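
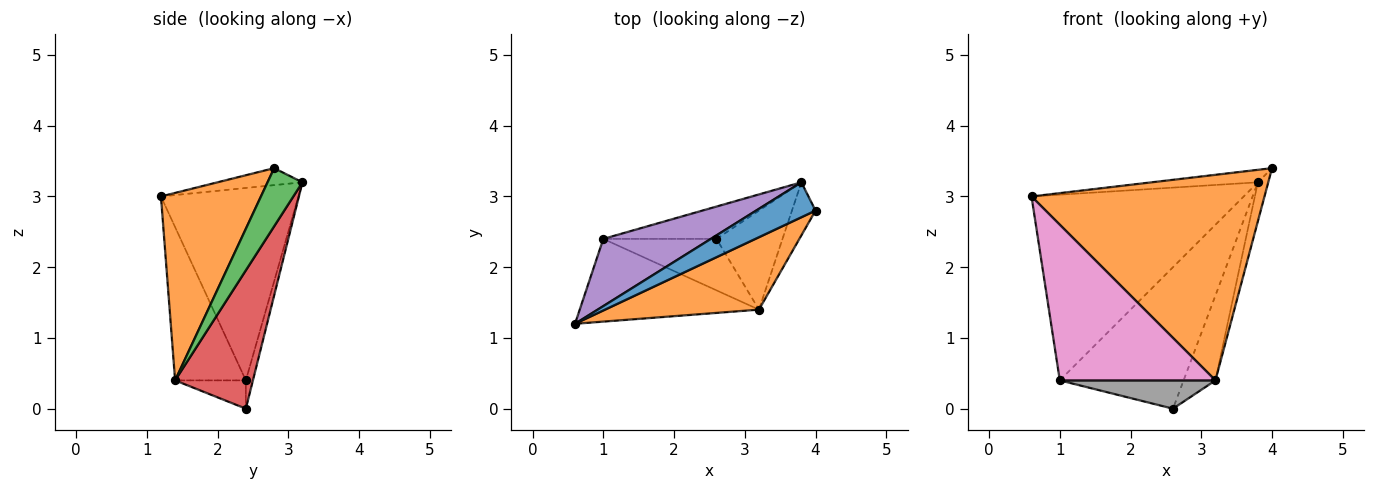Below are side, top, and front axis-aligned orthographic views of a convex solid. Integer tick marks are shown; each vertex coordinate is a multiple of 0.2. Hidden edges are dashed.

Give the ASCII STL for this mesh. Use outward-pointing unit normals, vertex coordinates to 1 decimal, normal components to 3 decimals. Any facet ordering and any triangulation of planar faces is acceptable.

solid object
 facet normal -0.260 0.325 0.909
  outer loop
   vertex 3.8 3.2 3.2
   vertex 0.6 1.2 3.0
   vertex 4.0 2.8 3.4
  endloop
 endfacet
 facet normal 0.375 -0.874 0.308
  outer loop
   vertex 3.2 1.4 0.4
   vertex 4.0 2.8 3.4
   vertex 0.6 1.2 3.0
  endloop
 endfacet
 facet normal 0.893 0.266 -0.362
  outer loop
   vertex 3.2 1.4 0.4
   vertex 3.8 3.2 3.2
   vertex 4.0 2.8 3.4
  endloop
 endfacet
 facet normal 0.847 0.346 -0.404
  outer loop
   vertex 3.2 1.4 0.4
   vertex 2.6 2.4 0.0
   vertex 3.8 3.2 3.2
  endloop
 endfacet
 facet normal -0.520 0.803 0.291
  outer loop
   vertex 1.0 2.4 0.4
   vertex 0.6 1.2 3.0
   vertex 3.8 3.2 3.2
  endloop
 endfacet
 facet normal -0.056 0.973 -0.222
  outer loop
   vertex 1.0 2.4 0.4
   vertex 3.8 3.2 3.2
   vertex 2.6 2.4 0.0
  endloop
 endfacet
 facet normal -0.372 -0.819 -0.436
  outer loop
   vertex 1.0 2.4 0.4
   vertex 3.2 1.4 0.4
   vertex 0.6 1.2 3.0
  endloop
 endfacet
 facet normal -0.214 -0.471 -0.856
  outer loop
   vertex 1.0 2.4 0.4
   vertex 2.6 2.4 0.0
   vertex 3.2 1.4 0.4
  endloop
 endfacet
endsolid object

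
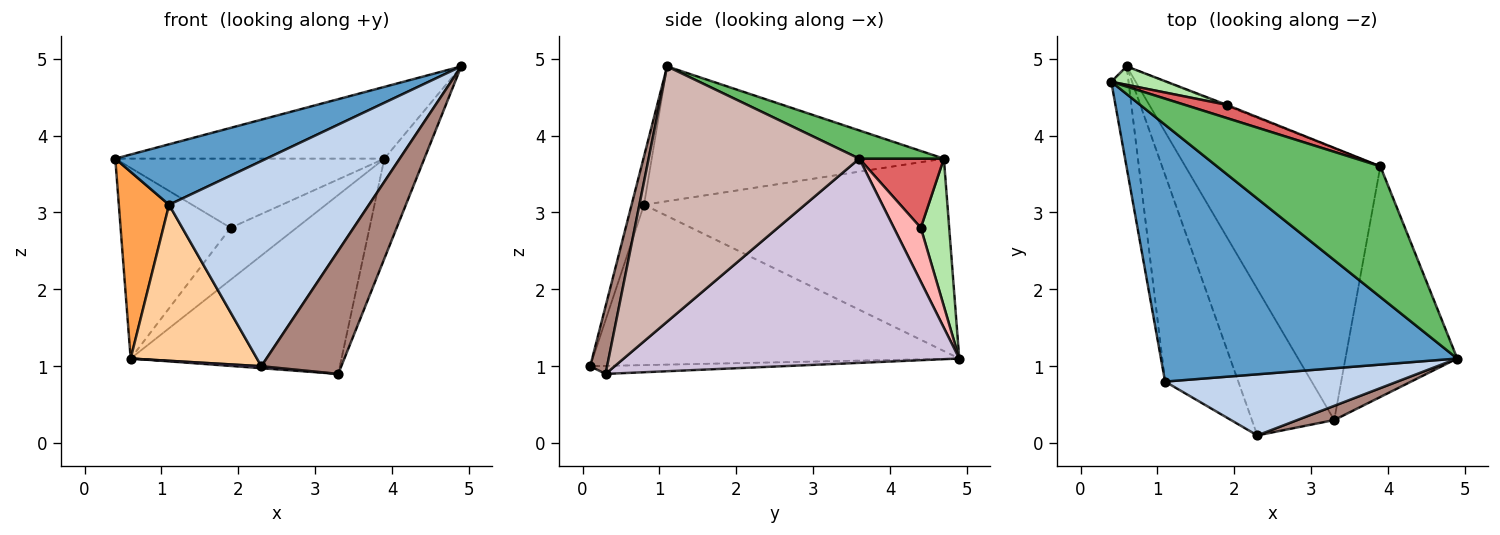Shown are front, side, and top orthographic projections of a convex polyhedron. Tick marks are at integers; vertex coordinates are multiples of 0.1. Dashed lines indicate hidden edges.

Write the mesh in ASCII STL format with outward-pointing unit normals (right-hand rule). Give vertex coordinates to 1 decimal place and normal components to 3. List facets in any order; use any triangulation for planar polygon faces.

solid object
 facet normal -0.405 -0.210 0.890
  outer loop
   vertex 1.1 0.8 3.1
   vertex 4.9 1.1 4.9
   vertex 0.4 4.7 3.7
  endloop
 endfacet
 facet normal -0.059 -0.957 0.285
  outer loop
   vertex 1.1 0.8 3.1
   vertex 2.3 0.1 1.0
   vertex 4.9 1.1 4.9
  endloop
 endfacet
 facet normal -0.983 -0.163 -0.088
  outer loop
   vertex 1.1 0.8 3.1
   vertex 0.4 4.7 3.7
   vertex 0.6 4.9 1.1
  endloop
 endfacet
 facet normal -0.868 -0.299 -0.396
  outer loop
   vertex 1.1 0.8 3.1
   vertex 0.6 4.9 1.1
   vertex 2.3 0.1 1.0
  endloop
 endfacet
 facet normal 0.150 0.476 0.867
  outer loop
   vertex 3.9 3.6 3.7
   vertex 0.4 4.7 3.7
   vertex 4.9 1.1 4.9
  endloop
 endfacet
 facet normal 0.249 0.964 0.093
  outer loop
   vertex 1.9 4.4 2.8
   vertex 0.6 4.9 1.1
   vertex 0.4 4.7 3.7
  endloop
 endfacet
 facet normal 0.295 0.939 0.179
  outer loop
   vertex 1.9 4.4 2.8
   vertex 0.4 4.7 3.7
   vertex 3.9 3.6 3.7
  endloop
 endfacet
 facet normal 0.378 0.926 -0.017
  outer loop
   vertex 1.9 4.4 2.8
   vertex 3.9 3.6 3.7
   vertex 0.6 4.9 1.1
  endloop
 endfacet
 facet normal -0.097 -0.014 -0.995
  outer loop
   vertex 3.3 0.3 0.9
   vertex 2.3 0.1 1.0
   vertex 0.6 4.9 1.1
  endloop
 endfacet
 facet normal 0.658 0.414 -0.629
  outer loop
   vertex 3.3 0.3 0.9
   vertex 0.6 4.9 1.1
   vertex 3.9 3.6 3.7
  endloop
 endfacet
 facet normal 0.206 -0.972 0.112
  outer loop
   vertex 3.3 0.3 0.9
   vertex 4.9 1.1 4.9
   vertex 2.3 0.1 1.0
  endloop
 endfacet
 facet normal 0.902 0.171 -0.395
  outer loop
   vertex 3.3 0.3 0.9
   vertex 3.9 3.6 3.7
   vertex 4.9 1.1 4.9
  endloop
 endfacet
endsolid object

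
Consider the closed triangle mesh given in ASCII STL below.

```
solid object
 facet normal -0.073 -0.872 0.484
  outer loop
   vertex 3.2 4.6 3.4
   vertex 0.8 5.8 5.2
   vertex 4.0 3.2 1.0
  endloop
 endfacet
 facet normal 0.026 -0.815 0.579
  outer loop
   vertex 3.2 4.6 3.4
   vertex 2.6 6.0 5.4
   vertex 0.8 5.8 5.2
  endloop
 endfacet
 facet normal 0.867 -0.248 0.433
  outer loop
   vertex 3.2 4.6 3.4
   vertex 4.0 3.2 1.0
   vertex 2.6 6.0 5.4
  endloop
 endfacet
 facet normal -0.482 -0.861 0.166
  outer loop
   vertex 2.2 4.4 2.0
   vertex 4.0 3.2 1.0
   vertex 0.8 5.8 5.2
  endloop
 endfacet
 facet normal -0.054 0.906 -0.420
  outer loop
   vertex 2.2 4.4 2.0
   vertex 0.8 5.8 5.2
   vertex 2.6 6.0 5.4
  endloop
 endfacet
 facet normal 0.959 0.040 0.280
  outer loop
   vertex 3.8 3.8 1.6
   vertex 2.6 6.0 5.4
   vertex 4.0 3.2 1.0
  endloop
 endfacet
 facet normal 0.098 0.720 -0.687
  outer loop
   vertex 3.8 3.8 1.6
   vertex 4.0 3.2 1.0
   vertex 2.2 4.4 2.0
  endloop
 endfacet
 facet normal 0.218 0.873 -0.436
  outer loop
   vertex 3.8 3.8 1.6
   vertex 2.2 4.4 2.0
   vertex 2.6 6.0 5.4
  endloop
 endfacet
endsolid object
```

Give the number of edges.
12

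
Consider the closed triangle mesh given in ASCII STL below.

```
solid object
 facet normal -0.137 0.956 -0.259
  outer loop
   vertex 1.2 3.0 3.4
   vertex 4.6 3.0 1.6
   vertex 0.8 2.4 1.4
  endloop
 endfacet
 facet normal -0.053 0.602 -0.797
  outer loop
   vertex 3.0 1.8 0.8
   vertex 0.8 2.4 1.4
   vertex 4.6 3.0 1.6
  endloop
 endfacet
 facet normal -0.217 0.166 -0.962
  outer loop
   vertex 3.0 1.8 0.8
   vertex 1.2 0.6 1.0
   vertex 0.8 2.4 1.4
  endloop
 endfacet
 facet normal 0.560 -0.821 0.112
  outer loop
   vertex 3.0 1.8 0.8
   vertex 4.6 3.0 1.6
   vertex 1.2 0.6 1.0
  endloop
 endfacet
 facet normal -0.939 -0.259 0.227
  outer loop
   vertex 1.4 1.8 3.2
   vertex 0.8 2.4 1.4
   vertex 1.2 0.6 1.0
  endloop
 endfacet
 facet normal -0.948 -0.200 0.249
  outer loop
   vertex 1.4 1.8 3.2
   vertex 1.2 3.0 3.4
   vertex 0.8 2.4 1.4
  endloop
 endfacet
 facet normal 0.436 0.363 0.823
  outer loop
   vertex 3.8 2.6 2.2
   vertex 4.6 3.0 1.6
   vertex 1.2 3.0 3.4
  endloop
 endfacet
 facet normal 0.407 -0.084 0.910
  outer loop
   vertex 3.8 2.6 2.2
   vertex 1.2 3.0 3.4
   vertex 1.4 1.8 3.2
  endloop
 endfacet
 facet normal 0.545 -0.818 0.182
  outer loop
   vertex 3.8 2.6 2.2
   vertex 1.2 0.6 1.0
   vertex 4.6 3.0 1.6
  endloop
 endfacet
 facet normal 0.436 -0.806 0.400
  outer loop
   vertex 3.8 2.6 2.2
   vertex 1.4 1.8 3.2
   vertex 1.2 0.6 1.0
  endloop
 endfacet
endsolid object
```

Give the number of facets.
10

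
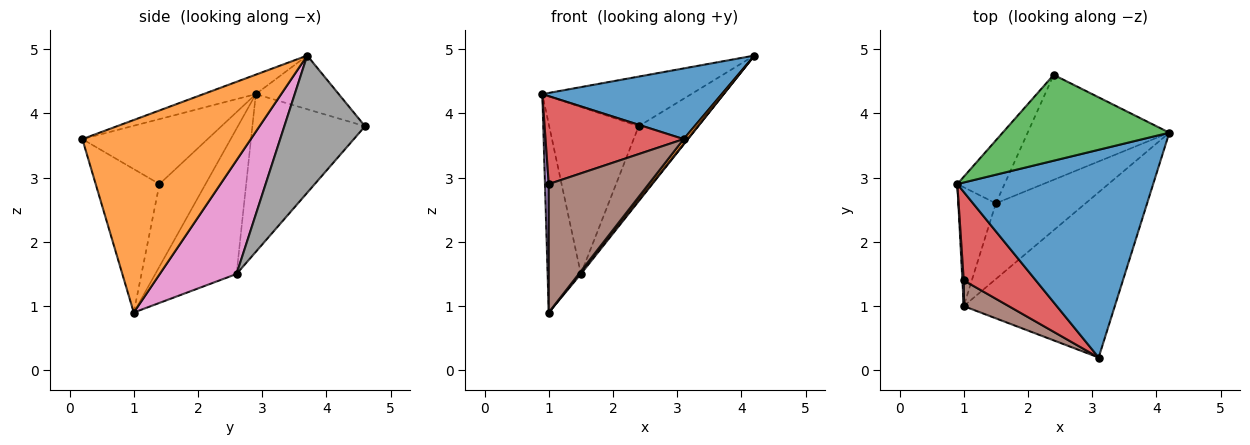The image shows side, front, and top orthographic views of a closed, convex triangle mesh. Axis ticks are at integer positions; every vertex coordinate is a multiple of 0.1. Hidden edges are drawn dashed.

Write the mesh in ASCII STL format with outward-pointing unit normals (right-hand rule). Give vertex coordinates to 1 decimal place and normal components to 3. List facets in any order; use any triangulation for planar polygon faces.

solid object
 facet normal -0.094 -0.321 0.943
  outer loop
   vertex 3.1 0.2 3.6
   vertex 4.2 3.7 4.9
   vertex 0.9 2.9 4.3
  endloop
 endfacet
 facet normal 0.787 -0.018 -0.617
  outer loop
   vertex 1.0 1.0 0.9
   vertex 4.2 3.7 4.9
   vertex 3.1 0.2 3.6
  endloop
 endfacet
 facet normal -0.269 0.482 0.834
  outer loop
   vertex 2.4 4.6 3.8
   vertex 0.9 2.9 4.3
   vertex 4.2 3.7 4.9
  endloop
 endfacet
 facet normal -0.539 -0.594 0.598
  outer loop
   vertex 1.0 1.4 2.9
   vertex 3.1 0.2 3.6
   vertex 0.9 2.9 4.3
  endloop
 endfacet
 facet normal -0.997 -0.082 0.016
  outer loop
   vertex 1.0 1.4 2.9
   vertex 0.9 2.9 4.3
   vertex 1.0 1.0 0.9
  endloop
 endfacet
 facet normal -0.530 -0.831 0.166
  outer loop
   vertex 1.0 1.4 2.9
   vertex 1.0 1.0 0.9
   vertex 3.1 0.2 3.6
  endloop
 endfacet
 facet normal 0.785 -0.013 -0.619
  outer loop
   vertex 1.5 2.6 1.5
   vertex 4.2 3.7 4.9
   vertex 1.0 1.0 0.9
  endloop
 endfacet
 facet normal 0.619 0.457 -0.639
  outer loop
   vertex 1.5 2.6 1.5
   vertex 2.4 4.6 3.8
   vertex 4.2 3.7 4.9
  endloop
 endfacet
 facet normal -0.900 0.368 -0.232
  outer loop
   vertex 1.5 2.6 1.5
   vertex 1.0 1.0 0.9
   vertex 0.9 2.9 4.3
  endloop
 endfacet
 facet normal -0.762 0.606 -0.228
  outer loop
   vertex 1.5 2.6 1.5
   vertex 0.9 2.9 4.3
   vertex 2.4 4.6 3.8
  endloop
 endfacet
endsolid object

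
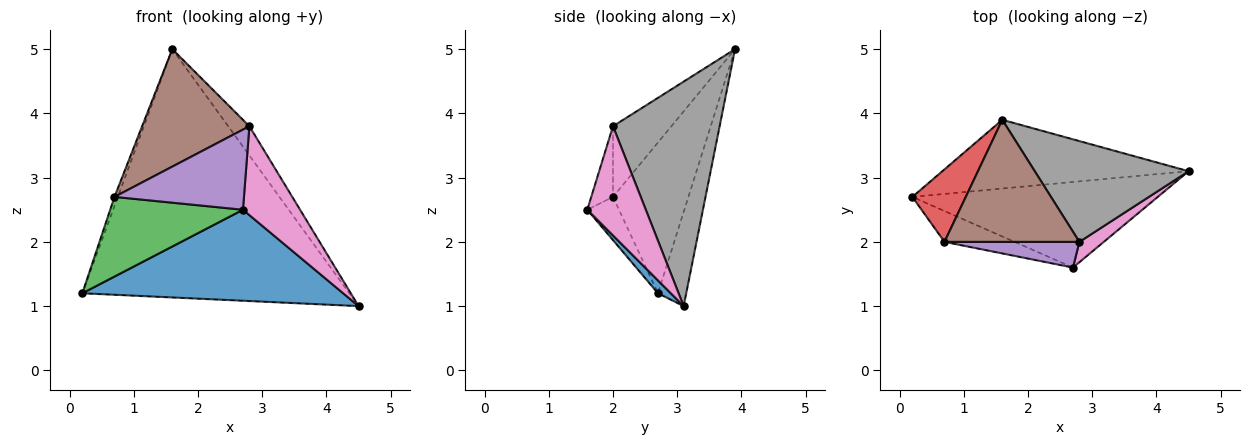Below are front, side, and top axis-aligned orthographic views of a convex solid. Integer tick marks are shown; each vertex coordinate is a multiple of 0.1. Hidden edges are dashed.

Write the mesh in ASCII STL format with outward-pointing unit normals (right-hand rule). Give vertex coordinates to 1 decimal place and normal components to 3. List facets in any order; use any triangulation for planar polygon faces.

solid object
 facet normal 0.036 -0.728 -0.685
  outer loop
   vertex 2.7 1.6 2.5
   vertex 0.2 2.7 1.2
   vertex 4.5 3.1 1.0
  endloop
 endfacet
 facet normal -0.102 0.959 -0.265
  outer loop
   vertex 1.6 3.9 5.0
   vertex 4.5 3.1 1.0
   vertex 0.2 2.7 1.2
  endloop
 endfacet
 facet normal -0.217 -0.910 -0.352
  outer loop
   vertex 0.7 2.0 2.7
   vertex 0.2 2.7 1.2
   vertex 2.7 1.6 2.5
  endloop
 endfacet
 facet normal -0.942 0.042 0.334
  outer loop
   vertex 0.7 2.0 2.7
   vertex 1.6 3.9 5.0
   vertex 0.2 2.7 1.2
  endloop
 endfacet
 facet normal -0.158 -0.940 0.301
  outer loop
   vertex 2.8 2.0 3.8
   vertex 0.7 2.0 2.7
   vertex 2.7 1.6 2.5
  endloop
 endfacet
 facet normal -0.353 -0.649 0.674
  outer loop
   vertex 2.8 2.0 3.8
   vertex 1.6 3.9 5.0
   vertex 0.7 2.0 2.7
  endloop
 endfacet
 facet normal 0.706 -0.690 0.158
  outer loop
   vertex 2.8 2.0 3.8
   vertex 2.7 1.6 2.5
   vertex 4.5 3.1 1.0
  endloop
 endfacet
 facet normal 0.814 0.162 0.558
  outer loop
   vertex 2.8 2.0 3.8
   vertex 4.5 3.1 1.0
   vertex 1.6 3.9 5.0
  endloop
 endfacet
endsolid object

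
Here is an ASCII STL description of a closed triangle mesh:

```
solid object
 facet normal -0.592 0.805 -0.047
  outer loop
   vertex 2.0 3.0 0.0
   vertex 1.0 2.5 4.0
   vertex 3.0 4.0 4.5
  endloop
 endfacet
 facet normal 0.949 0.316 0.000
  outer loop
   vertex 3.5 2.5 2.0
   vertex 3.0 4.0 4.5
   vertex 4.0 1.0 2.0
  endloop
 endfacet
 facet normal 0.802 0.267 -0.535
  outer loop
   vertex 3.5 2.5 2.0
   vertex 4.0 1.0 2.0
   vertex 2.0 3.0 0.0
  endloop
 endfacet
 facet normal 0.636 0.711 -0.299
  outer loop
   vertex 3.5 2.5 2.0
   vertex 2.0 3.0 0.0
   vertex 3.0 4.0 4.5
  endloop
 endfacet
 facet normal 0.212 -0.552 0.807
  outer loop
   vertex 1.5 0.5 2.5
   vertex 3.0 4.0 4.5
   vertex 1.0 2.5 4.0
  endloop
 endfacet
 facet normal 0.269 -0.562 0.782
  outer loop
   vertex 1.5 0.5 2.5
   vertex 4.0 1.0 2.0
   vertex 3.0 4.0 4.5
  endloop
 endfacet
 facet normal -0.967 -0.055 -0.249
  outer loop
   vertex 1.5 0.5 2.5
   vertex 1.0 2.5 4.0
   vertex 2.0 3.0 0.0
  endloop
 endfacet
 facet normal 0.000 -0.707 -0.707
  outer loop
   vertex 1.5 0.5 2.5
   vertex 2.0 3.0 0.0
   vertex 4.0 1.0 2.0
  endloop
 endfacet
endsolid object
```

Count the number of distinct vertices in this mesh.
6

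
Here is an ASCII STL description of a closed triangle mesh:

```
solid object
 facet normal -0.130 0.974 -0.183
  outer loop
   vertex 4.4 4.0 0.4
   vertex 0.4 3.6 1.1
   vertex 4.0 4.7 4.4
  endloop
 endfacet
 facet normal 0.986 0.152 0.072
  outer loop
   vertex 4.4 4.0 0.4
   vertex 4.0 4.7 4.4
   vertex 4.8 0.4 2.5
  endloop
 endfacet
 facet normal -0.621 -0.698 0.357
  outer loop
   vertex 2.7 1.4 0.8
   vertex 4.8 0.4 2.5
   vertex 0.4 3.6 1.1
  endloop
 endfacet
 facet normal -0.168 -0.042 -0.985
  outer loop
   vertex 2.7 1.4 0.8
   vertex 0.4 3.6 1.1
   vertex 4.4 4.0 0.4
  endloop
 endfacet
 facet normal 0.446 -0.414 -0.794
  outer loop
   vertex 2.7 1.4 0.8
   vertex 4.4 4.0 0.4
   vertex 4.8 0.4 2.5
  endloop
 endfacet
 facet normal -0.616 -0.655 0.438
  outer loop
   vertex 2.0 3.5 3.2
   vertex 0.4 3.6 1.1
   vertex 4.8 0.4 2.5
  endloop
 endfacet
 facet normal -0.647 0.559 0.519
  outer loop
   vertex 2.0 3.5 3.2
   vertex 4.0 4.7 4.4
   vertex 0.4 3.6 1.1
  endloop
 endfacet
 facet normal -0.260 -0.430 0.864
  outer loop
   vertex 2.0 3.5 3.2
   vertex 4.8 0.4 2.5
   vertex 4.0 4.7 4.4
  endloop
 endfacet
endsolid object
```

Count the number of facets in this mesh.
8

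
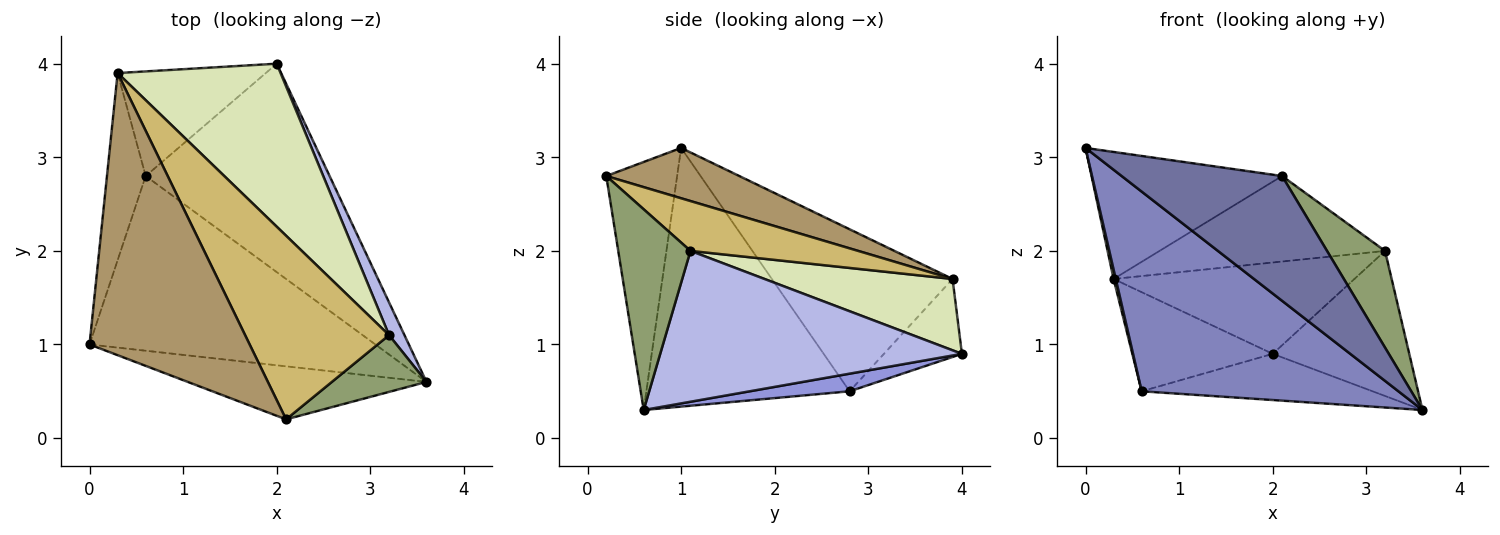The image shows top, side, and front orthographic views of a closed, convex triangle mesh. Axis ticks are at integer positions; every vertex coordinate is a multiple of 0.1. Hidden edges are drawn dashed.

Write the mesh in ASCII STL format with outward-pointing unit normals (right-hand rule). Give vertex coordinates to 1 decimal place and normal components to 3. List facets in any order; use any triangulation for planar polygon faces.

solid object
 facet normal -0.377 -0.853 -0.362
  outer loop
   vertex 2.1 0.2 2.8
   vertex 0.0 1.0 3.1
   vertex 3.6 0.6 0.3
  endloop
 endfacet
 facet normal -0.512 -0.647 -0.566
  outer loop
   vertex 0.6 2.8 0.5
   vertex 3.6 0.6 0.3
   vertex 0.0 1.0 3.1
  endloop
 endfacet
 facet normal 0.093 0.215 -0.972
  outer loop
   vertex 0.6 2.8 0.5
   vertex 2.0 4.0 0.9
   vertex 3.6 0.6 0.3
  endloop
 endfacet
 facet normal 0.907 0.411 0.093
  outer loop
   vertex 3.2 1.1 2.0
   vertex 3.6 0.6 0.3
   vertex 2.0 4.0 0.9
  endloop
 endfacet
 facet normal 0.732 -0.588 0.345
  outer loop
   vertex 3.2 1.1 2.0
   vertex 2.1 0.2 2.8
   vertex 3.6 0.6 0.3
  endloop
 endfacet
 facet normal -0.973 -0.012 -0.232
  outer loop
   vertex 0.3 3.9 1.7
   vertex 0.6 2.8 0.5
   vertex 0.0 1.0 3.1
  endloop
 endfacet
 facet normal -0.357 0.642 -0.678
  outer loop
   vertex 0.3 3.9 1.7
   vertex 2.0 4.0 0.9
   vertex 0.6 2.8 0.5
  endloop
 endfacet
 facet normal 0.357 0.457 0.815
  outer loop
   vertex 0.3 3.9 1.7
   vertex 3.2 1.1 2.0
   vertex 2.0 4.0 0.9
  endloop
 endfacet
 facet normal 0.276 0.395 0.877
  outer loop
   vertex 0.3 3.9 1.7
   vertex 0.0 1.0 3.1
   vertex 2.1 0.2 2.8
  endloop
 endfacet
 facet normal 0.299 0.403 0.865
  outer loop
   vertex 0.3 3.9 1.7
   vertex 2.1 0.2 2.8
   vertex 3.2 1.1 2.0
  endloop
 endfacet
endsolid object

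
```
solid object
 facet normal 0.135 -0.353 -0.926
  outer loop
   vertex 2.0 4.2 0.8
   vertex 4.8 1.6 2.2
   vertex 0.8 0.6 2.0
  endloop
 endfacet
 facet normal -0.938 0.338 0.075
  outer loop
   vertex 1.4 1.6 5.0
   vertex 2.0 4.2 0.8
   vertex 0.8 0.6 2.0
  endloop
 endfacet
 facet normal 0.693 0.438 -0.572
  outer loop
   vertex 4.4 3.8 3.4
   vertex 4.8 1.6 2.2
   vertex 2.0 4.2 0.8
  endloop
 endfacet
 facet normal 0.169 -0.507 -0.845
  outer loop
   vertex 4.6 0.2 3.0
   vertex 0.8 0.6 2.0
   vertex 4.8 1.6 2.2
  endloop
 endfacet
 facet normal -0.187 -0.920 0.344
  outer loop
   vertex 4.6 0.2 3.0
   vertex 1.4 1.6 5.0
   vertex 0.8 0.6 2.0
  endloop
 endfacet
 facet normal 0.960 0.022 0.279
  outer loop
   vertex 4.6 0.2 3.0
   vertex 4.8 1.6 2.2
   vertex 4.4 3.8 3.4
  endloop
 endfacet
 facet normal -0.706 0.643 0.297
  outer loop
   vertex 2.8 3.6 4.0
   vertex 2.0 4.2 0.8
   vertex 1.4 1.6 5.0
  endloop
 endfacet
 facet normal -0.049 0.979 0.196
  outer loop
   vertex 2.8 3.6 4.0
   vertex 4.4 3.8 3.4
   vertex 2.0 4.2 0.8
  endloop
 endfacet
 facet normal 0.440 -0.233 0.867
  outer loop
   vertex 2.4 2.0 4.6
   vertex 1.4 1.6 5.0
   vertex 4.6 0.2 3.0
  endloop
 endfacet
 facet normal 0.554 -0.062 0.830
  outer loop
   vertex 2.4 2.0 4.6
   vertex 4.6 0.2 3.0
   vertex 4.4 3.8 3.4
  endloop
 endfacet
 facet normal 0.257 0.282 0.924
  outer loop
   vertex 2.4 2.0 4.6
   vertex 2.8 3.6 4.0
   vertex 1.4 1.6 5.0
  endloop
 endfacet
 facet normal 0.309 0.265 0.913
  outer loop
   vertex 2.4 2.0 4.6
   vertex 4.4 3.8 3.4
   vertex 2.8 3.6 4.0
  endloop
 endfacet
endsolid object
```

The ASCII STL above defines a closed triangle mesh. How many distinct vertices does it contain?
8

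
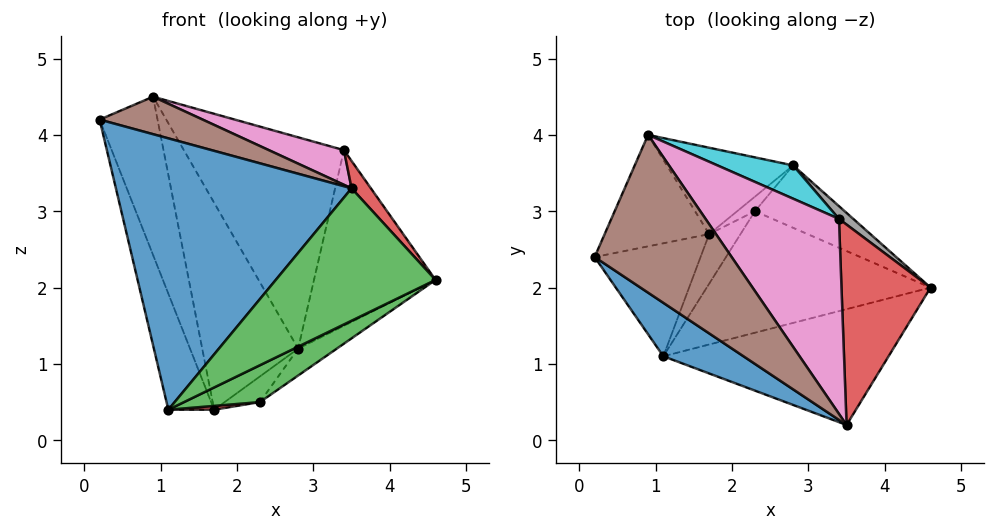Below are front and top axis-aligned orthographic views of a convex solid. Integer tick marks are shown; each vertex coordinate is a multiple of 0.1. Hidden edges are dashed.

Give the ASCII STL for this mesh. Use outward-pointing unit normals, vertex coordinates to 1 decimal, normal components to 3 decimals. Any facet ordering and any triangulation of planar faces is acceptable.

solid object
 facet normal -0.515 -0.841 0.166
  outer loop
   vertex 1.1 1.1 0.4
   vertex 3.5 0.2 3.3
   vertex 0.2 2.4 4.2
  endloop
 endfacet
 facet normal -0.886 0.332 -0.323
  outer loop
   vertex 1.1 1.1 0.4
   vertex 0.2 2.4 4.2
   vertex 1.7 2.7 0.4
  endloop
 endfacet
 facet normal 0.457 -0.670 -0.586
  outer loop
   vertex 1.1 1.1 0.4
   vertex 4.6 2.0 2.1
   vertex 3.5 0.2 3.3
  endloop
 endfacet
 facet normal 0.793 -0.082 0.603
  outer loop
   vertex 3.4 2.9 3.8
   vertex 3.5 0.2 3.3
   vertex 4.6 2.0 2.1
  endloop
 endfacet
 facet normal -0.851 0.429 -0.302
  outer loop
   vertex 0.9 4.0 4.5
   vertex 1.7 2.7 0.4
   vertex 0.2 2.4 4.2
  endloop
 endfacet
 facet normal 0.111 -0.230 0.967
  outer loop
   vertex 0.9 4.0 4.5
   vertex 0.2 2.4 4.2
   vertex 3.5 0.2 3.3
  endloop
 endfacet
 facet normal 0.195 -0.172 0.966
  outer loop
   vertex 0.9 4.0 4.5
   vertex 3.5 0.2 3.3
   vertex 3.4 2.9 3.8
  endloop
 endfacet
 facet normal 0.648 0.760 0.055
  outer loop
   vertex 2.8 3.6 1.2
   vertex 3.4 2.9 3.8
   vertex 4.6 2.0 2.1
  endloop
 endfacet
 facet normal -0.429 0.834 -0.348
  outer loop
   vertex 2.8 3.6 1.2
   vertex 1.7 2.7 0.4
   vertex 0.9 4.0 4.5
  endloop
 endfacet
 facet normal 0.431 0.891 0.140
  outer loop
   vertex 2.8 3.6 1.2
   vertex 0.9 4.0 4.5
   vertex 3.4 2.9 3.8
  endloop
 endfacet
 facet normal 0.630 0.307 -0.713
  outer loop
   vertex 2.3 3.0 0.5
   vertex 2.8 3.6 1.2
   vertex 4.6 2.0 2.1
  endloop
 endfacet
 facet normal -0.333 0.820 -0.466
  outer loop
   vertex 2.3 3.0 0.5
   vertex 1.7 2.7 0.4
   vertex 2.8 3.6 1.2
  endloop
 endfacet
 facet normal 0.475 -0.256 -0.842
  outer loop
   vertex 2.3 3.0 0.5
   vertex 4.6 2.0 2.1
   vertex 1.1 1.1 0.4
  endloop
 endfacet
 facet normal 0.200 -0.075 -0.977
  outer loop
   vertex 2.3 3.0 0.5
   vertex 1.1 1.1 0.4
   vertex 1.7 2.7 0.4
  endloop
 endfacet
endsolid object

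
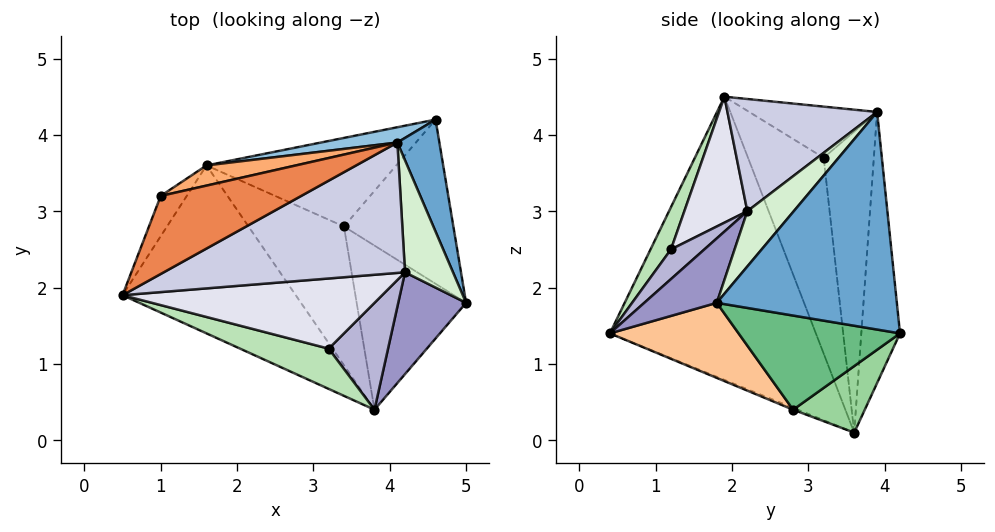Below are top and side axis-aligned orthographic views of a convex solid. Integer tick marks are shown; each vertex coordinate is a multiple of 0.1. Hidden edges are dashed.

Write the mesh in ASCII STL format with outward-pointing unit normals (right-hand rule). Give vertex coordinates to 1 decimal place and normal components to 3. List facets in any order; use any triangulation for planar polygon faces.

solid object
 facet normal 0.964 0.192 0.186
  outer loop
   vertex 4.1 3.9 4.3
   vertex 5.0 1.8 1.8
   vertex 4.6 4.2 1.4
  endloop
 endfacet
 facet normal -0.222 0.973 0.062
  outer loop
   vertex 4.1 3.9 4.3
   vertex 4.6 4.2 1.4
   vertex 1.6 3.6 0.1
  endloop
 endfacet
 facet normal -0.667 -0.624 -0.408
  outer loop
   vertex 3.8 0.4 1.4
   vertex 0.5 1.9 4.5
   vertex 1.6 3.6 0.1
  endloop
 endfacet
 facet normal -0.949 0.287 -0.126
  outer loop
   vertex 1.0 3.2 3.7
   vertex 1.6 3.6 0.1
   vertex 0.5 1.9 4.5
  endloop
 endfacet
 facet normal -0.279 0.579 0.766
  outer loop
   vertex 1.0 3.2 3.7
   vertex 0.5 1.9 4.5
   vertex 4.1 3.9 4.3
  endloop
 endfacet
 facet normal -0.232 0.970 0.069
  outer loop
   vertex 1.0 3.2 3.7
   vertex 4.1 3.9 4.3
   vertex 1.6 3.6 0.1
  endloop
 endfacet
 facet normal 0.549 -0.242 -0.800
  outer loop
   vertex 3.4 2.8 0.4
   vertex 5.0 1.8 1.8
   vertex 3.8 0.4 1.4
  endloop
 endfacet
 facet normal -0.018 -0.387 -0.922
  outer loop
   vertex 3.4 2.8 0.4
   vertex 3.8 0.4 1.4
   vertex 1.6 3.6 0.1
  endloop
 endfacet
 facet normal 0.652 -0.018 -0.758
  outer loop
   vertex 3.4 2.8 0.4
   vertex 4.6 4.2 1.4
   vertex 5.0 1.8 1.8
  endloop
 endfacet
 facet normal 0.308 0.364 -0.879
  outer loop
   vertex 3.4 2.8 0.4
   vertex 1.6 3.6 0.1
   vertex 4.6 4.2 1.4
  endloop
 endfacet
 facet normal 0.317 -0.676 0.665
  outer loop
   vertex 3.2 1.2 2.5
   vertex 0.5 1.9 4.5
   vertex 3.8 0.4 1.4
  endloop
 endfacet
 facet normal 0.687 -0.416 0.596
  outer loop
   vertex 4.2 2.2 3.0
   vertex 5.0 1.8 1.8
   vertex 4.1 3.9 4.3
  endloop
 endfacet
 facet normal 0.538 -0.624 0.567
  outer loop
   vertex 4.2 2.2 3.0
   vertex 3.8 0.4 1.4
   vertex 5.0 1.8 1.8
  endloop
 endfacet
 facet normal 0.333 -0.667 0.667
  outer loop
   vertex 4.2 2.2 3.0
   vertex 3.2 1.2 2.5
   vertex 3.8 0.4 1.4
  endloop
 endfacet
 facet normal 0.351 -0.556 0.754
  outer loop
   vertex 4.2 2.2 3.0
   vertex 4.1 3.9 4.3
   vertex 0.5 1.9 4.5
  endloop
 endfacet
 facet normal 0.327 -0.663 0.673
  outer loop
   vertex 4.2 2.2 3.0
   vertex 0.5 1.9 4.5
   vertex 3.2 1.2 2.5
  endloop
 endfacet
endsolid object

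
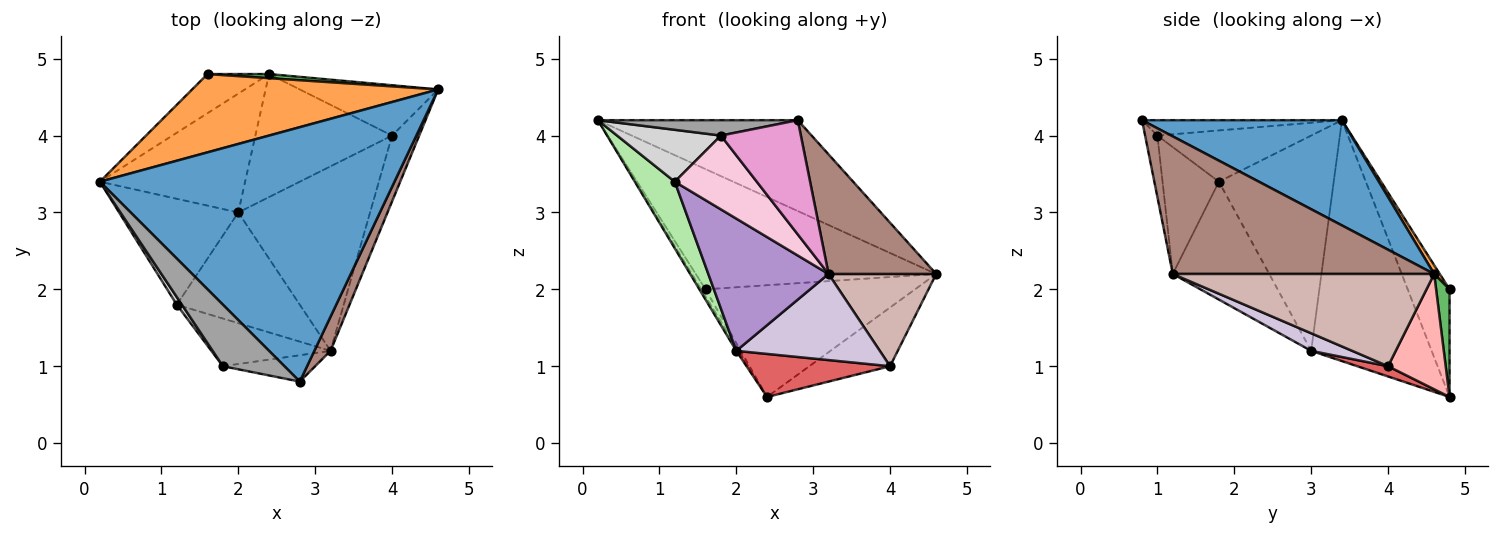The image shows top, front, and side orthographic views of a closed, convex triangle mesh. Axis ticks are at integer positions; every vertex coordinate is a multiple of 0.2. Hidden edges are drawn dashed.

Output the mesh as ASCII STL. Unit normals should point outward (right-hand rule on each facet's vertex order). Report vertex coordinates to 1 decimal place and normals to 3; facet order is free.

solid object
 facet normal 0.319 0.319 0.893
  outer loop
   vertex 2.8 0.8 4.2
   vertex 4.6 4.6 2.2
   vertex 0.2 3.4 4.2
  endloop
 endfacet
 facet normal -0.856 0.018 -0.516
  outer loop
   vertex 2.0 3.0 1.2
   vertex 0.2 3.4 4.2
   vertex 2.4 4.8 0.6
  endloop
 endfacet
 facet normal 0.019 0.838 0.546
  outer loop
   vertex 1.6 4.8 2.0
   vertex 0.2 3.4 4.2
   vertex 4.6 4.6 2.2
  endloop
 endfacet
 facet normal -0.865 0.088 -0.494
  outer loop
   vertex 1.6 4.8 2.0
   vertex 2.4 4.8 0.6
   vertex 0.2 3.4 4.2
  endloop
 endfacet
 facet normal 0.064 0.997 0.037
  outer loop
   vertex 1.6 4.8 2.0
   vertex 4.6 4.6 2.2
   vertex 2.4 4.8 0.6
  endloop
 endfacet
 facet normal -0.837 -0.291 -0.463
  outer loop
   vertex 1.2 1.8 3.4
   vertex 0.2 3.4 4.2
   vertex 2.0 3.0 1.2
  endloop
 endfacet
 facet normal 0.071 -0.330 -0.942
  outer loop
   vertex 4.0 4.0 1.0
   vertex 2.0 3.0 1.2
   vertex 2.4 4.8 0.6
  endloop
 endfacet
 facet normal 0.477 0.667 -0.572
  outer loop
   vertex 4.0 4.0 1.0
   vertex 2.4 4.8 0.6
   vertex 4.6 4.6 2.2
  endloop
 endfacet
 facet normal -0.524 -0.653 -0.547
  outer loop
   vertex 3.2 1.2 2.2
   vertex 1.2 1.8 3.4
   vertex 2.0 3.0 1.2
  endloop
 endfacet
 facet normal 0.120 -0.420 -0.900
  outer loop
   vertex 3.2 1.2 2.2
   vertex 2.0 3.0 1.2
   vertex 4.0 4.0 1.0
  endloop
 endfacet
 facet normal 0.919 -0.379 0.108
  outer loop
   vertex 3.2 1.2 2.2
   vertex 4.6 4.6 2.2
   vertex 2.8 0.8 4.2
  endloop
 endfacet
 facet normal 0.892 -0.367 -0.262
  outer loop
   vertex 3.2 1.2 2.2
   vertex 4.0 4.0 1.0
   vertex 4.6 4.6 2.2
  endloop
 endfacet
 facet normal -0.148 -0.964 -0.222
  outer loop
   vertex 1.8 1.0 4.0
   vertex 3.2 1.2 2.2
   vertex 2.8 0.8 4.2
  endloop
 endfacet
 facet normal -0.500 -0.727 -0.470
  outer loop
   vertex 1.8 1.0 4.0
   vertex 1.2 1.8 3.4
   vertex 3.2 1.2 2.2
  endloop
 endfacet
 facet normal -0.236 -0.236 0.943
  outer loop
   vertex 1.8 1.0 4.0
   vertex 2.8 0.8 4.2
   vertex 0.2 3.4 4.2
  endloop
 endfacet
 facet normal -0.826 -0.558 0.083
  outer loop
   vertex 1.8 1.0 4.0
   vertex 0.2 3.4 4.2
   vertex 1.2 1.8 3.4
  endloop
 endfacet
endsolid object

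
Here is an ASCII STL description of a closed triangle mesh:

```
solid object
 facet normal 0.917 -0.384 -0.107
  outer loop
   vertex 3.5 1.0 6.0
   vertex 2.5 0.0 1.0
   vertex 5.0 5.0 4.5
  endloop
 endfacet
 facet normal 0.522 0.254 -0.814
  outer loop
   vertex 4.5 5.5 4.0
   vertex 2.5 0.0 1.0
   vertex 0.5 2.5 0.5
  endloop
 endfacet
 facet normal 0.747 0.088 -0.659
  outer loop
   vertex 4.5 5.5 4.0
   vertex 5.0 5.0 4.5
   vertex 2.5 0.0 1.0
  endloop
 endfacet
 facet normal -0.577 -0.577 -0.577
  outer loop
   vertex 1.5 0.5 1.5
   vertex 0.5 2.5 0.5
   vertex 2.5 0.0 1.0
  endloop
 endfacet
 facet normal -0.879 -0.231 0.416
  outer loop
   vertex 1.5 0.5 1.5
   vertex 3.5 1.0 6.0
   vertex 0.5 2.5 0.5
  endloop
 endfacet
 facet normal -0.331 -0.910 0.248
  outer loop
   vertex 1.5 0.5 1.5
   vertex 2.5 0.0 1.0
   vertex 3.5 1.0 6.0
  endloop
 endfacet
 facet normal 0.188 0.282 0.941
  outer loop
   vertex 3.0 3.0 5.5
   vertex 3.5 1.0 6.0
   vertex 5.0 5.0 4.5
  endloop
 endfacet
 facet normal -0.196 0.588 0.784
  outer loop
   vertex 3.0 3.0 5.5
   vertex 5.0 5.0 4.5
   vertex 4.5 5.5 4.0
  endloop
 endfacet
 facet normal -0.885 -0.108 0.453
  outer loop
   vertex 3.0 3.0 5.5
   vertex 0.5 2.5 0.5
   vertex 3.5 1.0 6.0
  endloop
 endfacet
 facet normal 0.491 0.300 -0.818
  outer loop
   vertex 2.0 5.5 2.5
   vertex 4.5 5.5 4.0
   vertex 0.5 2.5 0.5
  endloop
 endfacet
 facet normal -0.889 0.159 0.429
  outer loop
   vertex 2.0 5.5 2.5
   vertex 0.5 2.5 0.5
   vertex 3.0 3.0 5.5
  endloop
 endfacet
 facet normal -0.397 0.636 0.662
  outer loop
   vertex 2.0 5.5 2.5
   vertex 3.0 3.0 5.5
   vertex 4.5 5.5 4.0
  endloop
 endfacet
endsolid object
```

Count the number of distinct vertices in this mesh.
8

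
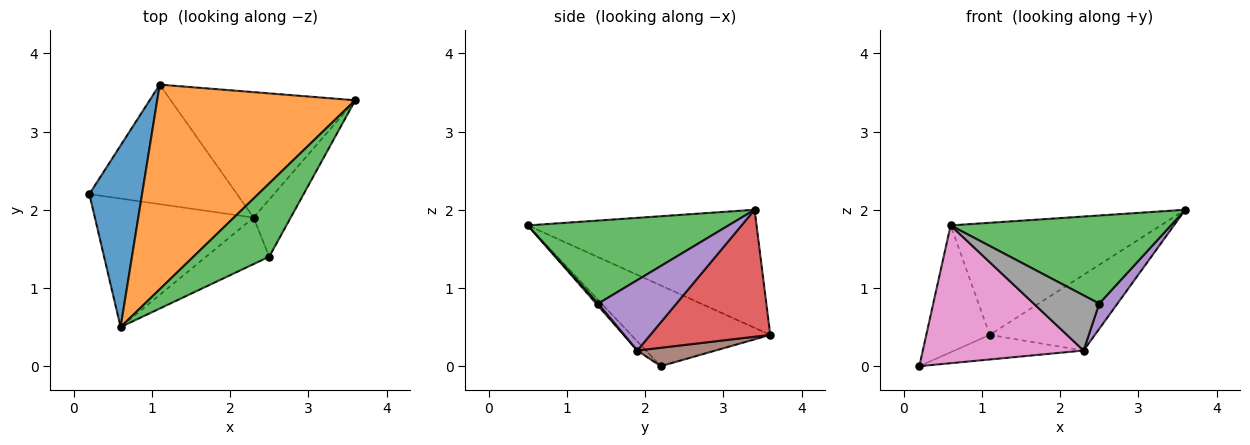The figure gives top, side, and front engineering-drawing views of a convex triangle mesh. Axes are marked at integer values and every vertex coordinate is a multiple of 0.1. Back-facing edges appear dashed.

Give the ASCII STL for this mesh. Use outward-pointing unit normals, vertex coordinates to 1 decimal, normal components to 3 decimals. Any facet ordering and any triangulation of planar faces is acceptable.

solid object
 facet normal -0.782 0.357 0.511
  outer loop
   vertex 1.1 3.6 0.4
   vertex 0.2 2.2 0.0
   vertex 0.6 0.5 1.8
  endloop
 endfacet
 facet normal -0.463 0.426 0.777
  outer loop
   vertex 1.1 3.6 0.4
   vertex 0.6 0.5 1.8
   vertex 3.6 3.4 2.0
  endloop
 endfacet
 facet normal 0.574 -0.630 0.524
  outer loop
   vertex 2.5 1.4 0.8
   vertex 3.6 3.4 2.0
   vertex 0.6 0.5 1.8
  endloop
 endfacet
 facet normal 0.508 0.445 -0.738
  outer loop
   vertex 2.3 1.9 0.2
   vertex 1.1 3.6 0.4
   vertex 3.6 3.4 2.0
  endloop
 endfacet
 facet normal 0.866 -0.202 -0.457
  outer loop
   vertex 2.3 1.9 0.2
   vertex 3.6 3.4 2.0
   vertex 2.5 1.4 0.8
  endloop
 endfacet
 facet normal 0.121 0.200 -0.972
  outer loop
   vertex 2.3 1.9 0.2
   vertex 0.2 2.2 0.0
   vertex 1.1 3.6 0.4
  endloop
 endfacet
 facet normal -0.040 -0.731 -0.681
  outer loop
   vertex 2.3 1.9 0.2
   vertex 0.6 0.5 1.8
   vertex 0.2 2.2 0.0
  endloop
 endfacet
 facet normal 0.023 -0.764 -0.644
  outer loop
   vertex 2.3 1.9 0.2
   vertex 2.5 1.4 0.8
   vertex 0.6 0.5 1.8
  endloop
 endfacet
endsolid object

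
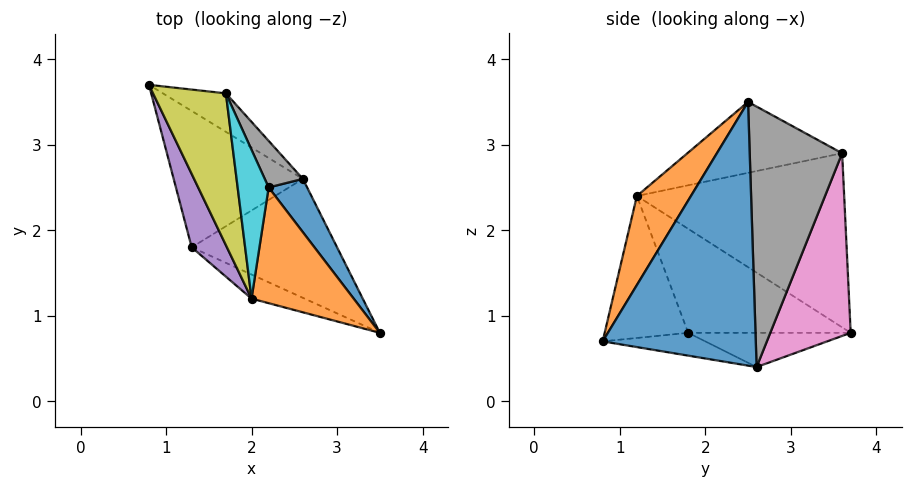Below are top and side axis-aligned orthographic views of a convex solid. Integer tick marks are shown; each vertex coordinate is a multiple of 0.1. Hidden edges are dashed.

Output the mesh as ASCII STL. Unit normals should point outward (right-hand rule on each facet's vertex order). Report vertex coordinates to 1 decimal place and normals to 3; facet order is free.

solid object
 facet normal 0.878 0.461 0.128
  outer loop
   vertex 2.2 2.5 3.5
   vertex 3.5 0.8 0.7
   vertex 2.6 2.6 0.4
  endloop
 endfacet
 facet normal 0.529 -0.594 0.606
  outer loop
   vertex 2.0 1.2 2.4
   vertex 3.5 0.8 0.7
   vertex 2.2 2.5 3.5
  endloop
 endfacet
 facet normal -0.255 -0.067 -0.964
  outer loop
   vertex 1.3 1.8 0.8
   vertex 0.8 3.7 0.8
   vertex 2.6 2.6 0.4
  endloop
 endfacet
 facet normal -0.151 -0.235 -0.960
  outer loop
   vertex 1.3 1.8 0.8
   vertex 2.6 2.6 0.4
   vertex 3.5 0.8 0.7
  endloop
 endfacet
 facet normal -0.919 -0.242 0.311
  outer loop
   vertex 1.3 1.8 0.8
   vertex 2.0 1.2 2.4
   vertex 0.8 3.7 0.8
  endloop
 endfacet
 facet normal -0.415 -0.897 -0.155
  outer loop
   vertex 1.3 1.8 0.8
   vertex 3.5 0.8 0.7
   vertex 2.0 1.2 2.4
  endloop
 endfacet
 facet normal 0.487 0.857 -0.168
  outer loop
   vertex 1.7 3.6 2.9
   vertex 2.6 2.6 0.4
   vertex 0.8 3.7 0.8
  endloop
 endfacet
 facet normal 0.875 0.467 0.128
  outer loop
   vertex 1.7 3.6 2.9
   vertex 2.2 2.5 3.5
   vertex 2.6 2.6 0.4
  endloop
 endfacet
 facet normal -0.905 -0.192 0.379
  outer loop
   vertex 1.7 3.6 2.9
   vertex 0.8 3.7 0.8
   vertex 2.0 1.2 2.4
  endloop
 endfacet
 facet normal -0.899 -0.194 0.393
  outer loop
   vertex 1.7 3.6 2.9
   vertex 2.0 1.2 2.4
   vertex 2.2 2.5 3.5
  endloop
 endfacet
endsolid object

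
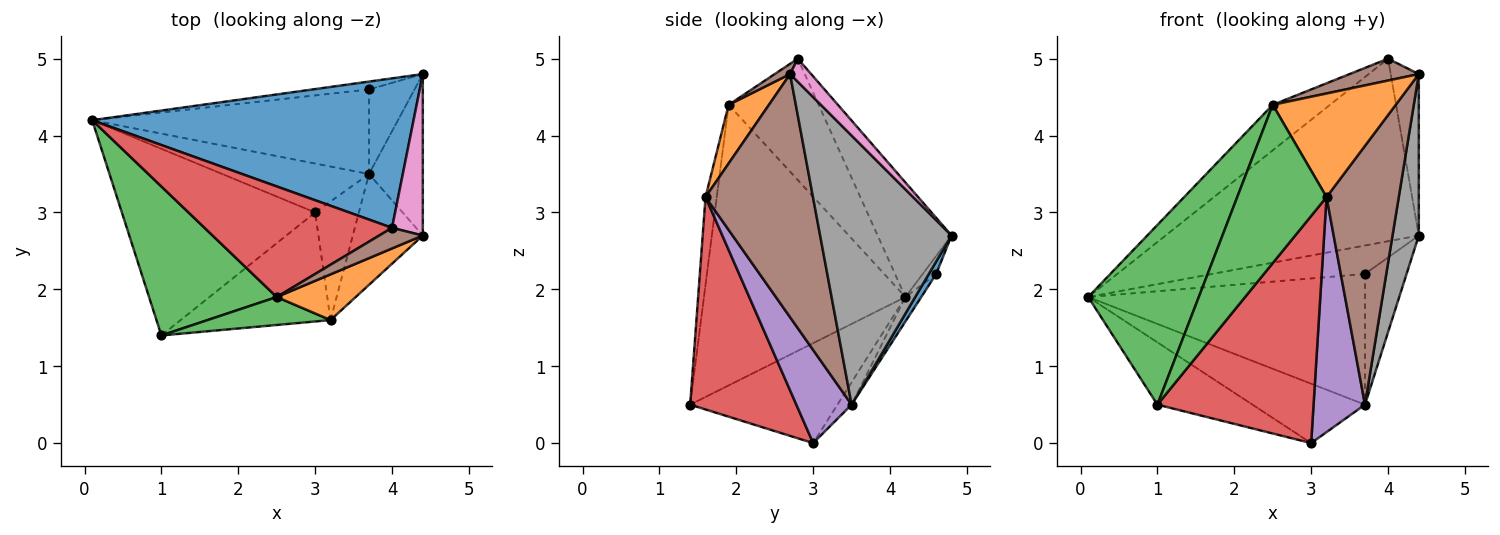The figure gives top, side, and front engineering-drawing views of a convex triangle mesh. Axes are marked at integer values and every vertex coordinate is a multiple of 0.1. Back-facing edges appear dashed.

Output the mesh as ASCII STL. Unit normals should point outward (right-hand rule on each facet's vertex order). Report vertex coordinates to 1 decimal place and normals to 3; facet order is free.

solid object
 facet normal -0.220 0.755 0.618
  outer loop
   vertex 4.0 2.8 5.0
   vertex 4.4 4.8 2.7
   vertex 0.1 4.2 1.9
  endloop
 endfacet
 facet normal -0.440 0.284 -0.852
  outer loop
   vertex 3.0 3.0 0.0
   vertex 1.0 1.4 0.5
   vertex 0.1 4.2 1.9
  endloop
 endfacet
 facet normal -0.814 -0.447 0.370
  outer loop
   vertex 2.5 1.9 4.4
   vertex 0.1 4.2 1.9
   vertex 1.0 1.4 0.5
  endloop
 endfacet
 facet normal -0.513 0.327 0.793
  outer loop
   vertex 2.5 1.9 4.4
   vertex 4.0 2.8 5.0
   vertex 0.1 4.2 1.9
  endloop
 endfacet
 facet normal -0.097 0.768 -0.633
  outer loop
   vertex 3.7 3.5 0.5
   vertex 3.0 3.0 0.0
   vertex 0.1 4.2 1.9
  endloop
 endfacet
 facet normal 0.159 -0.718 0.678
  outer loop
   vertex 4.4 2.7 4.8
   vertex 4.0 2.8 5.0
   vertex 2.5 1.9 4.4
  endloop
 endfacet
 facet normal 0.469 0.625 0.625
  outer loop
   vertex 4.4 2.7 4.8
   vertex 4.4 4.8 2.7
   vertex 4.0 2.8 5.0
  endloop
 endfacet
 facet normal 0.962 -0.192 -0.192
  outer loop
   vertex 4.4 2.7 4.8
   vertex 3.7 3.5 0.5
   vertex 4.4 4.8 2.7
  endloop
 endfacet
 facet normal -0.085 0.960 -0.266
  outer loop
   vertex 3.7 4.6 2.2
   vertex 0.1 4.2 1.9
   vertex 4.4 4.8 2.7
  endloop
 endfacet
 facet normal -0.048 0.839 -0.543
  outer loop
   vertex 3.7 4.6 2.2
   vertex 3.7 3.5 0.5
   vertex 0.1 4.2 1.9
  endloop
 endfacet
 facet normal 0.147 0.831 -0.537
  outer loop
   vertex 3.7 4.6 2.2
   vertex 4.4 4.8 2.7
   vertex 3.7 3.5 0.5
  endloop
 endfacet
 facet normal 0.288 -0.876 0.387
  outer loop
   vertex 3.2 1.6 3.2
   vertex 4.4 2.7 4.8
   vertex 2.5 1.9 4.4
  endloop
 endfacet
 facet normal -0.123 -0.977 0.173
  outer loop
   vertex 3.2 1.6 3.2
   vertex 2.5 1.9 4.4
   vertex 1.0 1.4 0.5
  endloop
 endfacet
 facet normal 0.523 -0.769 -0.369
  outer loop
   vertex 3.2 1.6 3.2
   vertex 1.0 1.4 0.5
   vertex 3.0 3.0 0.0
  endloop
 endfacet
 facet normal 0.692 -0.644 -0.325
  outer loop
   vertex 3.2 1.6 3.2
   vertex 3.0 3.0 0.0
   vertex 3.7 3.5 0.5
  endloop
 endfacet
 facet normal 0.807 -0.543 -0.232
  outer loop
   vertex 3.2 1.6 3.2
   vertex 3.7 3.5 0.5
   vertex 4.4 2.7 4.8
  endloop
 endfacet
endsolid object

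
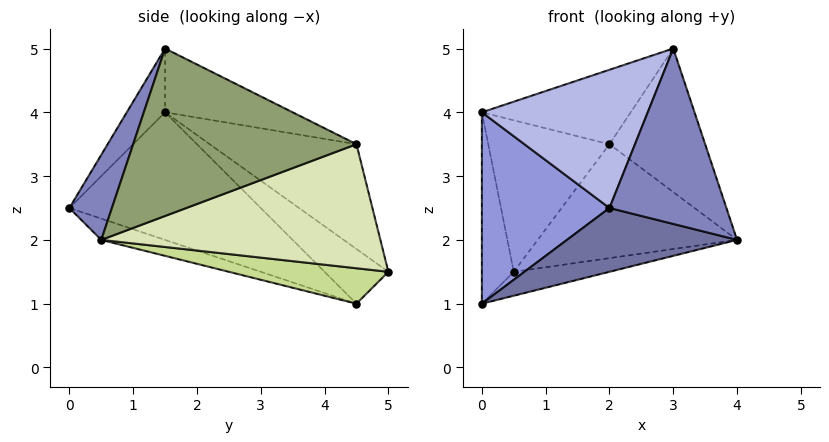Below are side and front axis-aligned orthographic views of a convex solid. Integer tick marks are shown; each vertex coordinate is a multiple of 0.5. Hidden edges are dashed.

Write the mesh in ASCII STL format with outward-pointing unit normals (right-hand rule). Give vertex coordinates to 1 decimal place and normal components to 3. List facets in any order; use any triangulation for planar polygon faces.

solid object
 facet normal -0.138 -0.368 -0.920
  outer loop
   vertex 2.0 0.0 2.5
   vertex 0.0 4.5 1.0
   vertex 4.0 0.5 2.0
  endloop
 endfacet
 facet normal 0.314 -0.864 0.393
  outer loop
   vertex 3.0 1.5 5.0
   vertex 2.0 0.0 2.5
   vertex 4.0 0.5 2.0
  endloop
 endfacet
 facet normal -0.728 -0.485 -0.485
  outer loop
   vertex 0.0 1.5 4.0
   vertex 0.0 4.5 1.0
   vertex 2.0 0.0 2.5
  endloop
 endfacet
 facet normal -0.186 -0.808 0.559
  outer loop
   vertex 0.0 1.5 4.0
   vertex 2.0 0.0 2.5
   vertex 3.0 1.5 5.0
  endloop
 endfacet
 facet normal 0.905 0.388 0.172
  outer loop
   vertex 2.0 4.5 3.5
   vertex 3.0 1.5 5.0
   vertex 4.0 0.5 2.0
  endloop
 endfacet
 facet normal -0.297 0.346 0.890
  outer loop
   vertex 2.0 4.5 3.5
   vertex 0.0 1.5 4.0
   vertex 3.0 1.5 5.0
  endloop
 endfacet
 facet normal 0.505 0.303 -0.808
  outer loop
   vertex 0.5 5.0 1.5
   vertex 4.0 0.5 2.0
   vertex 0.0 4.5 1.0
  endloop
 endfacet
 facet normal 0.738 0.527 -0.422
  outer loop
   vertex 0.5 5.0 1.5
   vertex 2.0 4.5 3.5
   vertex 4.0 0.5 2.0
  endloop
 endfacet
 facet normal -0.816 0.408 0.408
  outer loop
   vertex 0.5 5.0 1.5
   vertex 0.0 4.5 1.0
   vertex 0.0 1.5 4.0
  endloop
 endfacet
 facet normal -0.620 0.513 0.594
  outer loop
   vertex 0.5 5.0 1.5
   vertex 0.0 1.5 4.0
   vertex 2.0 4.5 3.5
  endloop
 endfacet
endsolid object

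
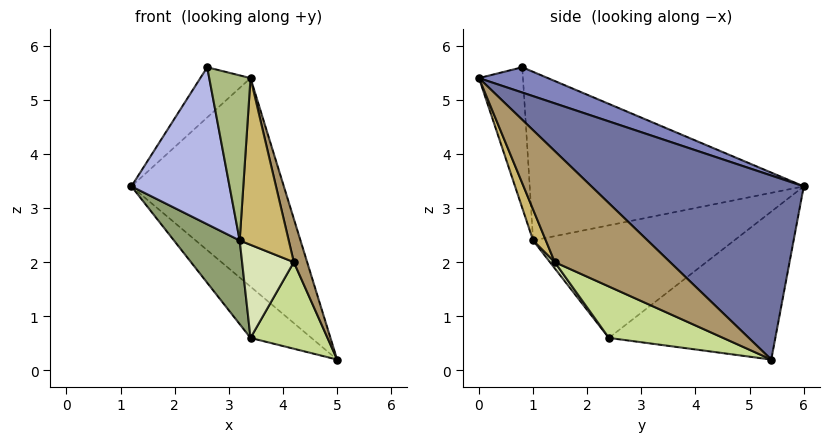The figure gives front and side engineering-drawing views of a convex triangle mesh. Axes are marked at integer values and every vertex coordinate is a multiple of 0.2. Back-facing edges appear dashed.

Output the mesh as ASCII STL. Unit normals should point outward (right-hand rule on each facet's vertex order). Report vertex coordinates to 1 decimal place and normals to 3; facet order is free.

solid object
 facet normal 0.617 0.443 0.650
  outer loop
   vertex 3.4 0.0 5.4
   vertex 5.0 5.4 0.2
   vertex 1.2 6.0 3.4
  endloop
 endfacet
 facet normal 0.608 0.443 0.660
  outer loop
   vertex 2.6 0.8 5.6
   vertex 3.4 0.0 5.4
   vertex 1.2 6.0 3.4
  endloop
 endfacet
 facet normal -0.607 0.222 -0.763
  outer loop
   vertex 3.4 2.4 0.6
   vertex 1.2 6.0 3.4
   vertex 5.0 5.4 0.2
  endloop
 endfacet
 facet normal -0.924 -0.331 -0.194
  outer loop
   vertex 3.2 1.0 2.4
   vertex 2.6 0.8 5.6
   vertex 1.2 6.0 3.4
  endloop
 endfacet
 facet normal -0.898 -0.294 -0.328
  outer loop
   vertex 3.2 1.0 2.4
   vertex 1.2 6.0 3.4
   vertex 3.4 2.4 0.6
  endloop
 endfacet
 facet normal -0.718 -0.674 -0.177
  outer loop
   vertex 3.2 1.0 2.4
   vertex 3.4 0.0 5.4
   vertex 2.6 0.8 5.6
  endloop
 endfacet
 facet normal 0.625 -0.421 -0.658
  outer loop
   vertex 4.2 1.4 2.0
   vertex 3.4 2.4 0.6
   vertex 5.0 5.4 0.2
  endloop
 endfacet
 facet normal 0.074 -0.791 -0.607
  outer loop
   vertex 4.2 1.4 2.0
   vertex 3.2 1.0 2.4
   vertex 3.4 2.4 0.6
  endloop
 endfacet
 facet normal 0.977 -0.113 0.183
  outer loop
   vertex 4.2 1.4 2.0
   vertex 5.0 5.4 0.2
   vertex 3.4 0.0 5.4
  endloop
 endfacet
 facet normal 0.238 -0.917 -0.321
  outer loop
   vertex 4.2 1.4 2.0
   vertex 3.4 0.0 5.4
   vertex 3.2 1.0 2.4
  endloop
 endfacet
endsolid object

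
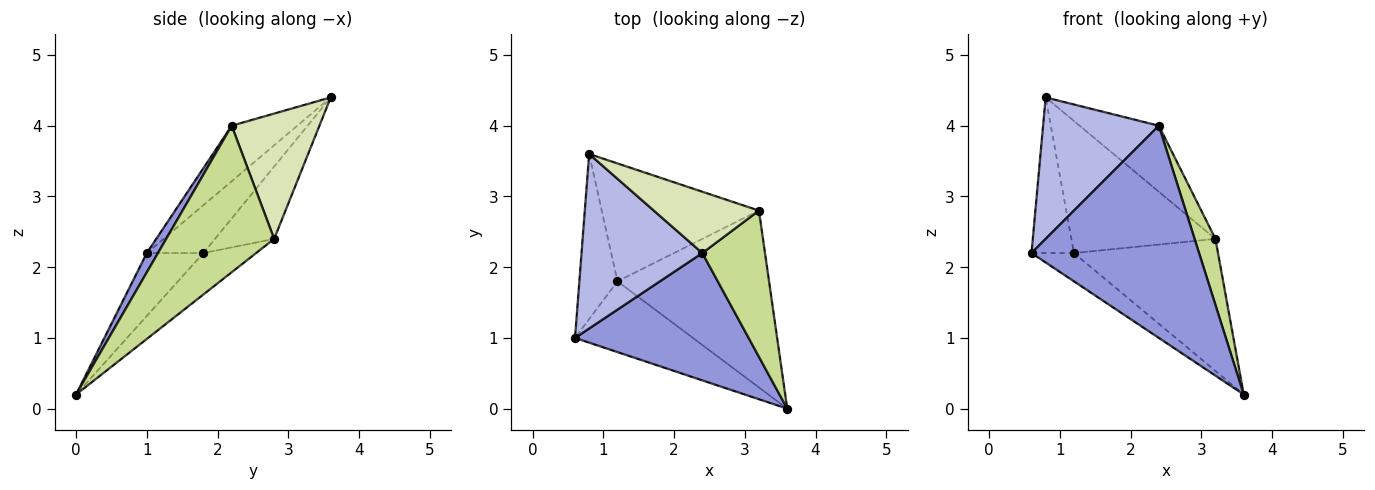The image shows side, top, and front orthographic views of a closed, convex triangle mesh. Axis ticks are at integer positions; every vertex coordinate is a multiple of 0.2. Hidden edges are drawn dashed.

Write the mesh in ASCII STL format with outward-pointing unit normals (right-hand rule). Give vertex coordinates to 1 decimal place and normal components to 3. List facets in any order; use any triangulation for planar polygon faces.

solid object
 facet normal -0.444 0.333 -0.832
  outer loop
   vertex 1.2 1.8 2.2
   vertex 3.6 0.0 0.2
   vertex 0.6 1.0 2.2
  endloop
 endfacet
 facet normal -0.675 0.506 -0.537
  outer loop
   vertex 1.2 1.8 2.2
   vertex 0.6 1.0 2.2
   vertex 0.8 3.6 4.4
  endloop
 endfacet
 facet normal 0.057 -0.856 0.514
  outer loop
   vertex 2.4 2.2 4.0
   vertex 0.6 1.0 2.2
   vertex 3.6 0.0 0.2
  endloop
 endfacet
 facet normal -0.336 -0.593 0.732
  outer loop
   vertex 2.4 2.2 4.0
   vertex 0.8 3.6 4.4
   vertex 0.6 1.0 2.2
  endloop
 endfacet
 facet normal -0.214 0.584 -0.783
  outer loop
   vertex 3.2 2.8 2.4
   vertex 3.6 0.0 0.2
   vertex 1.2 1.8 2.2
  endloop
 endfacet
 facet normal -0.293 0.713 -0.637
  outer loop
   vertex 3.2 2.8 2.4
   vertex 1.2 1.8 2.2
   vertex 0.8 3.6 4.4
  endloop
 endfacet
 facet normal 0.905 -0.175 0.387
  outer loop
   vertex 3.2 2.8 2.4
   vertex 2.4 2.2 4.0
   vertex 3.6 0.0 0.2
  endloop
 endfacet
 facet normal 0.630 0.569 0.528
  outer loop
   vertex 3.2 2.8 2.4
   vertex 0.8 3.6 4.4
   vertex 2.4 2.2 4.0
  endloop
 endfacet
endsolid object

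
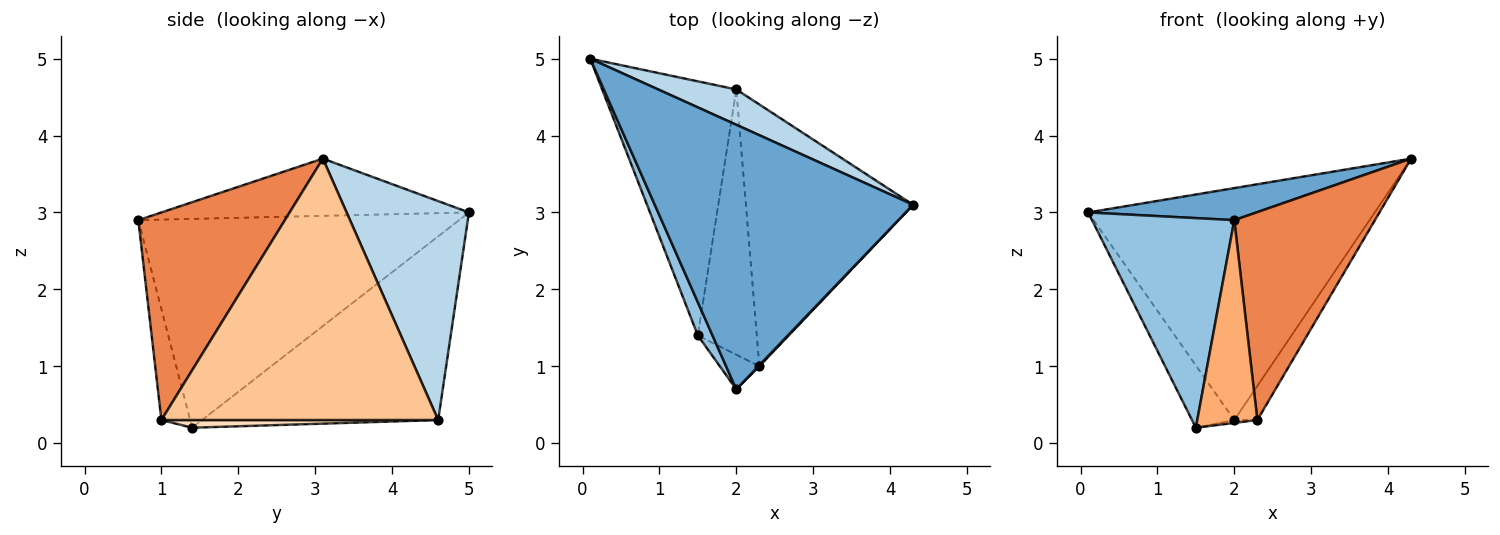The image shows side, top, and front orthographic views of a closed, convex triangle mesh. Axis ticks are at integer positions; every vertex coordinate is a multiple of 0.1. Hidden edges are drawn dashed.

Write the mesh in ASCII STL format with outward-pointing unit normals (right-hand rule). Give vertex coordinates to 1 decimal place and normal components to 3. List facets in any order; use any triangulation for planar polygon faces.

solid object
 facet normal -0.215 -0.117 0.970
  outer loop
   vertex 2.0 0.7 2.9
   vertex 4.3 3.1 3.7
   vertex 0.1 5.0 3.0
  endloop
 endfacet
 facet normal -0.912 -0.405 0.064
  outer loop
   vertex 1.5 1.4 0.2
   vertex 2.0 0.7 2.9
   vertex 0.1 5.0 3.0
  endloop
 endfacet
 facet normal 0.389 0.911 0.139
  outer loop
   vertex 2.0 4.6 0.3
   vertex 0.1 5.0 3.0
   vertex 4.3 3.1 3.7
  endloop
 endfacet
 facet normal -0.799 0.143 -0.584
  outer loop
   vertex 2.0 4.6 0.3
   vertex 1.5 1.4 0.2
   vertex 0.1 5.0 3.0
  endloop
 endfacet
 facet normal 0.721 -0.692 0.003
  outer loop
   vertex 2.3 1.0 0.3
   vertex 4.3 3.1 3.7
   vertex 2.0 0.7 2.9
  endloop
 endfacet
 facet normal -0.427 -0.891 -0.152
  outer loop
   vertex 2.3 1.0 0.3
   vertex 2.0 0.7 2.9
   vertex 1.5 1.4 0.2
  endloop
 endfacet
 facet normal 0.840 0.070 -0.538
  outer loop
   vertex 2.3 1.0 0.3
   vertex 2.0 4.6 0.3
   vertex 4.3 3.1 3.7
  endloop
 endfacet
 facet normal 0.129 0.011 -0.992
  outer loop
   vertex 2.3 1.0 0.3
   vertex 1.5 1.4 0.2
   vertex 2.0 4.6 0.3
  endloop
 endfacet
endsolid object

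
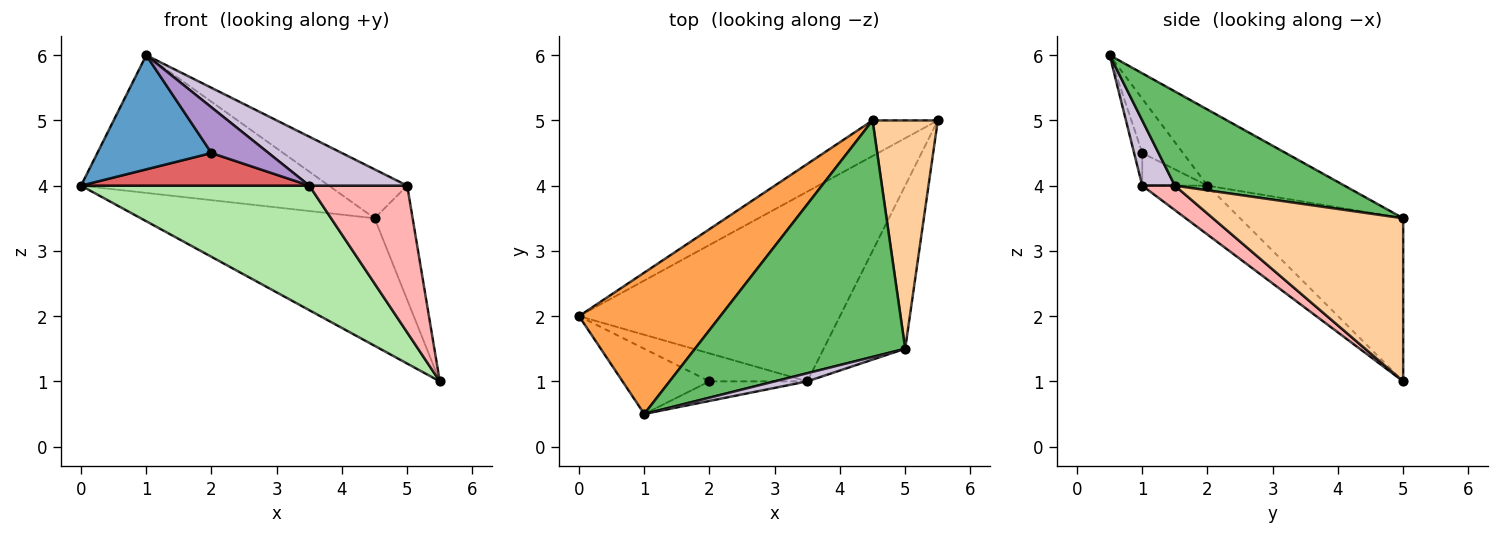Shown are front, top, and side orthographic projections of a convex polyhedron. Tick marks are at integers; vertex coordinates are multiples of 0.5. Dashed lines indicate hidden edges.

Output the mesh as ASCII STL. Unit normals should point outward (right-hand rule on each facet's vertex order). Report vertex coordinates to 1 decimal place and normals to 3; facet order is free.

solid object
 facet normal -0.296 -0.829 -0.474
  outer loop
   vertex 2.0 1.0 4.5
   vertex 1.0 0.5 6.0
   vertex 0.0 2.0 4.0
  endloop
 endfacet
 facet normal -0.558 0.799 -0.223
  outer loop
   vertex 4.5 5.0 3.5
   vertex 5.5 5.0 1.0
   vertex 0.0 2.0 4.0
  endloop
 endfacet
 facet normal -0.360 0.651 0.668
  outer loop
   vertex 4.5 5.0 3.5
   vertex 0.0 2.0 4.0
   vertex 1.0 0.5 6.0
  endloop
 endfacet
 facet normal 0.913 0.183 0.365
  outer loop
   vertex 4.5 5.0 3.5
   vertex 5.0 1.5 4.0
   vertex 5.5 5.0 1.0
  endloop
 endfacet
 facet normal 0.402 0.186 0.897
  outer loop
   vertex 4.5 5.0 3.5
   vertex 1.0 0.5 6.0
   vertex 5.0 1.5 4.0
  endloop
 endfacet
 facet normal -0.155 -0.542 -0.826
  outer loop
   vertex 3.5 1.0 4.0
   vertex 0.0 2.0 4.0
   vertex 5.5 5.0 1.0
  endloop
 endfacet
 facet normal -0.212 -0.742 -0.636
  outer loop
   vertex 3.5 1.0 4.0
   vertex 2.0 1.0 4.5
   vertex 0.0 2.0 4.0
  endloop
 endfacet
 facet normal 0.218 -0.653 -0.725
  outer loop
   vertex 3.5 1.0 4.0
   vertex 5.5 5.0 1.0
   vertex 5.0 1.5 4.0
  endloop
 endfacet
 facet normal -0.130 -0.911 -0.391
  outer loop
   vertex 3.5 1.0 4.0
   vertex 1.0 0.5 6.0
   vertex 2.0 1.0 4.5
  endloop
 endfacet
 facet normal 0.312 -0.937 0.156
  outer loop
   vertex 3.5 1.0 4.0
   vertex 5.0 1.5 4.0
   vertex 1.0 0.5 6.0
  endloop
 endfacet
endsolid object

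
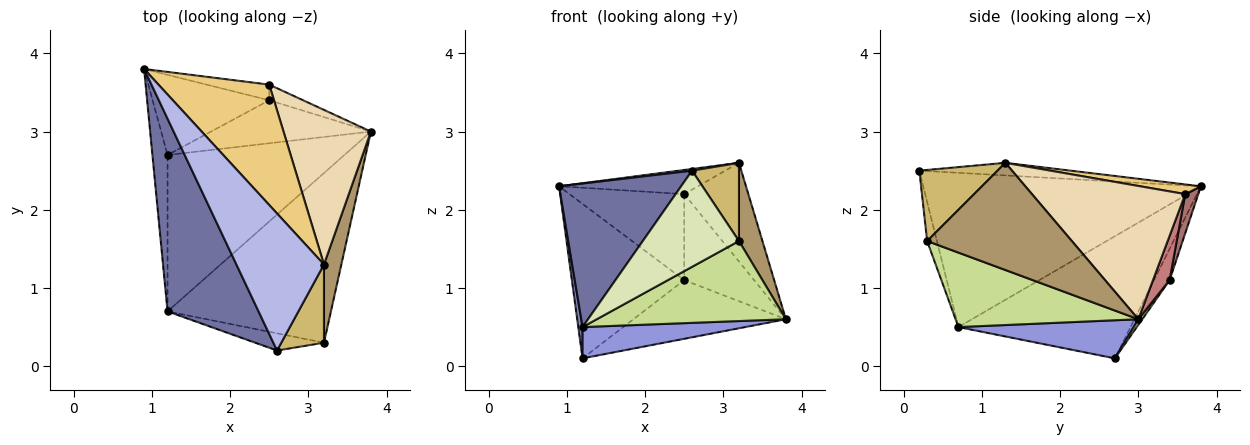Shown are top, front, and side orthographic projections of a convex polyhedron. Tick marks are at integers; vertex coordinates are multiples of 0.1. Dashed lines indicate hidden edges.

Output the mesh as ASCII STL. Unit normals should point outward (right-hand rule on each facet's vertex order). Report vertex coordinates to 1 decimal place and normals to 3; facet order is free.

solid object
 facet normal -0.805 -0.354 0.475
  outer loop
   vertex 1.2 0.7 0.5
   vertex 2.6 0.2 2.5
   vertex 0.9 3.8 2.3
  endloop
 endfacet
 facet normal -0.992 -0.025 -0.123
  outer loop
   vertex 1.2 0.7 0.5
   vertex 0.9 3.8 2.3
   vertex 1.2 2.7 0.1
  endloop
 endfacet
 facet normal 0.207 -0.192 -0.959
  outer loop
   vertex 1.2 0.7 0.5
   vertex 1.2 2.7 0.1
   vertex 3.8 3.0 0.6
  endloop
 endfacet
 facet normal -0.142 -0.012 0.990
  outer loop
   vertex 3.2 1.3 2.6
   vertex 0.9 3.8 2.3
   vertex 2.6 0.2 2.5
  endloop
 endfacet
 facet normal -0.123 0.881 -0.457
  outer loop
   vertex 2.5 3.4 1.1
   vertex 1.2 2.7 0.1
   vertex 0.9 3.8 2.3
  endloop
 endfacet
 facet normal 0.021 0.806 -0.591
  outer loop
   vertex 2.5 3.4 1.1
   vertex 3.8 3.0 0.6
   vertex 1.2 2.7 0.1
  endloop
 endfacet
 facet normal 0.381 -0.394 -0.836
  outer loop
   vertex 3.2 0.3 1.6
   vertex 1.2 0.7 0.5
   vertex 3.8 3.0 0.6
  endloop
 endfacet
 facet normal -0.100 -0.979 -0.175
  outer loop
   vertex 3.2 0.3 1.6
   vertex 2.6 0.2 2.5
   vertex 1.2 0.7 0.5
  endloop
 endfacet
 facet normal 0.975 -0.158 0.158
  outer loop
   vertex 3.2 0.3 1.6
   vertex 3.8 3.0 0.6
   vertex 3.2 1.3 2.6
  endloop
 endfacet
 facet normal 0.762 -0.457 0.457
  outer loop
   vertex 3.2 0.3 1.6
   vertex 3.2 1.3 2.6
   vertex 2.6 0.2 2.5
  endloop
 endfacet
 facet normal 0.086 0.196 0.977
  outer loop
   vertex 2.5 3.6 2.2
   vertex 0.9 3.8 2.3
   vertex 3.2 1.3 2.6
  endloop
 endfacet
 facet normal 0.789 0.330 0.518
  outer loop
   vertex 2.5 3.6 2.2
   vertex 3.2 1.3 2.6
   vertex 3.8 3.0 0.6
  endloop
 endfacet
 facet normal 0.111 0.978 -0.178
  outer loop
   vertex 2.5 3.6 2.2
   vertex 2.5 3.4 1.1
   vertex 0.9 3.8 2.3
  endloop
 endfacet
 facet normal 0.228 0.958 -0.174
  outer loop
   vertex 2.5 3.6 2.2
   vertex 3.8 3.0 0.6
   vertex 2.5 3.4 1.1
  endloop
 endfacet
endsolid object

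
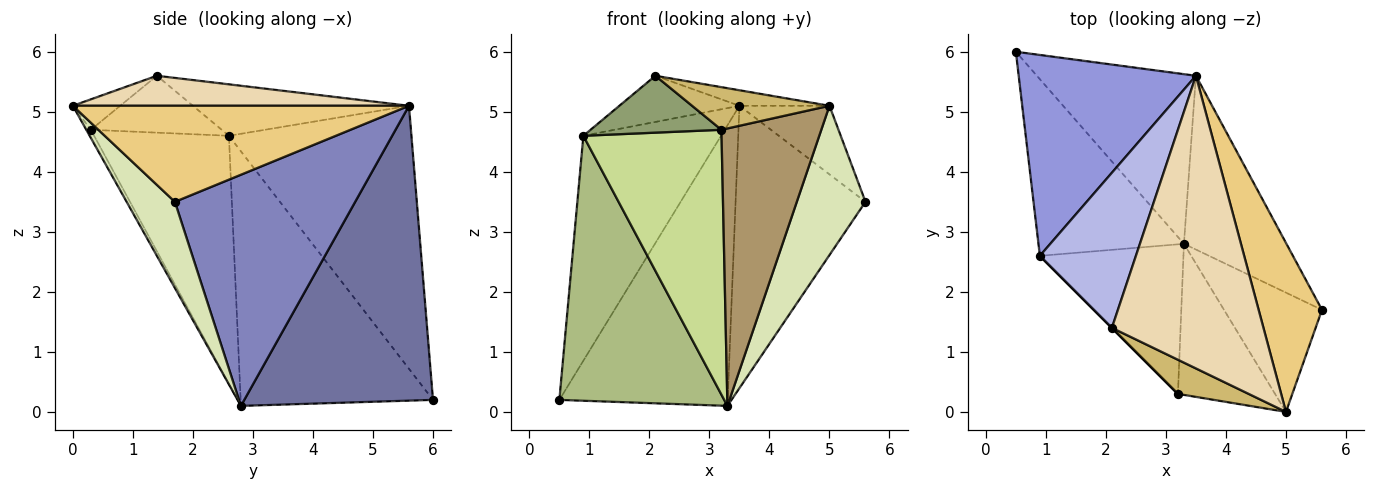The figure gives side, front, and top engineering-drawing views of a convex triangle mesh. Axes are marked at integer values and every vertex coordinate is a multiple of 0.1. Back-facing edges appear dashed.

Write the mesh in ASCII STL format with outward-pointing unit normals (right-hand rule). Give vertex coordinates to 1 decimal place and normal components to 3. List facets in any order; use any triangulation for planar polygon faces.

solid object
 facet normal 0.692 0.617 -0.373
  outer loop
   vertex 3.5 5.6 5.1
   vertex 3.3 2.8 0.1
   vertex 0.5 6.0 0.2
  endloop
 endfacet
 facet normal 0.763 0.550 -0.339
  outer loop
   vertex 3.5 5.6 5.1
   vertex 5.6 1.7 3.5
   vertex 3.3 2.8 0.1
  endloop
 endfacet
 facet normal -0.703 0.530 0.474
  outer loop
   vertex 0.9 2.6 4.6
   vertex 3.5 5.6 5.1
   vertex 0.5 6.0 0.2
  endloop
 endfacet
 facet normal -0.457 0.254 0.853
  outer loop
   vertex 0.9 2.6 4.6
   vertex 2.1 1.4 5.6
   vertex 3.5 5.6 5.1
  endloop
 endfacet
 facet normal -0.707 -0.707 0.000
  outer loop
   vertex 0.9 2.6 4.6
   vertex 3.2 0.3 4.7
   vertex 2.1 1.4 5.6
  endloop
 endfacet
 facet normal -0.697 -0.597 -0.398
  outer loop
   vertex 0.9 2.6 4.6
   vertex 0.5 6.0 0.2
   vertex 3.3 2.8 0.1
  endloop
 endfacet
 facet normal -0.647 -0.664 -0.375
  outer loop
   vertex 0.9 2.6 4.6
   vertex 3.3 2.8 0.1
   vertex 3.2 0.3 4.7
  endloop
 endfacet
 facet normal 0.481 -0.685 -0.547
  outer loop
   vertex 5.0 0.0 5.1
   vertex 3.3 2.8 0.1
   vertex 5.6 1.7 3.5
  endloop
 endfacet
 facet normal -0.040 -0.878 -0.478
  outer loop
   vertex 5.0 0.0 5.1
   vertex 3.2 0.3 4.7
   vertex 3.3 2.8 0.1
  endloop
 endfacet
 facet normal -0.260 -0.754 0.604
  outer loop
   vertex 5.0 0.0 5.1
   vertex 2.1 1.4 5.6
   vertex 3.2 0.3 4.7
  endloop
 endfacet
 facet normal 0.815 0.218 0.537
  outer loop
   vertex 5.0 0.0 5.1
   vertex 5.6 1.7 3.5
   vertex 3.5 5.6 5.1
  endloop
 endfacet
 facet normal 0.194 0.052 0.980
  outer loop
   vertex 5.0 0.0 5.1
   vertex 3.5 5.6 5.1
   vertex 2.1 1.4 5.6
  endloop
 endfacet
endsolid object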